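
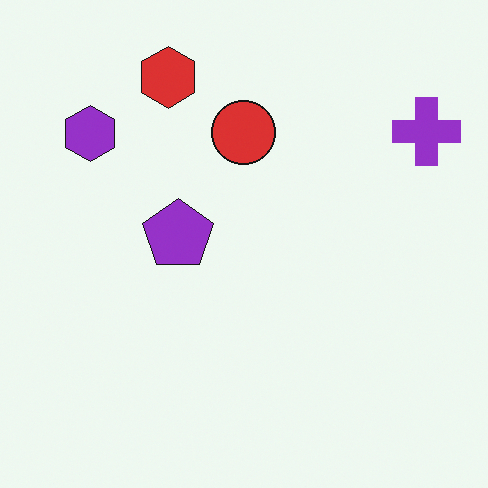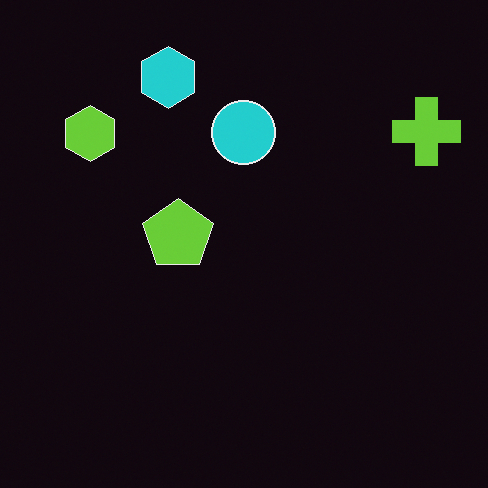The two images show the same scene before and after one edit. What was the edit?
The image was color-inverted (negative).

The light background has become dark and every shape's color is its complement — a photographic negative.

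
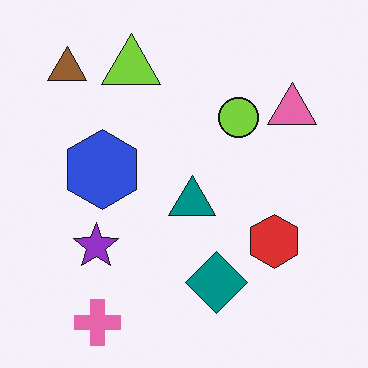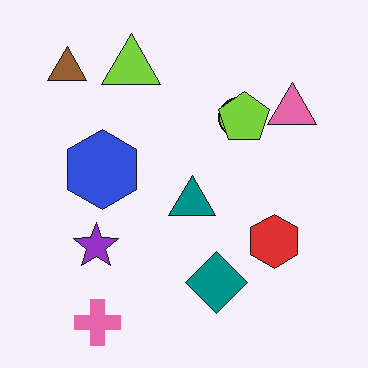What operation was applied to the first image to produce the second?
The image was overlaid with an additional lime pentagon.

A lime pentagon appears in the second image that is absent from the first.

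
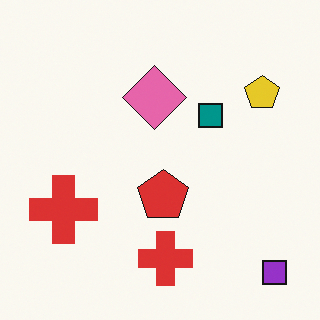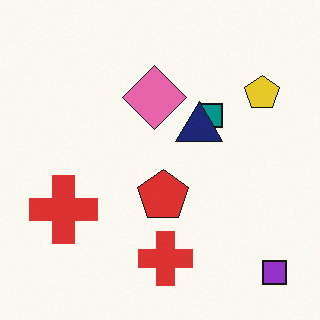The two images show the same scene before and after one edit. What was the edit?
Overlaid with an additional navy triangle.

A navy triangle appears in the second image that is absent from the first.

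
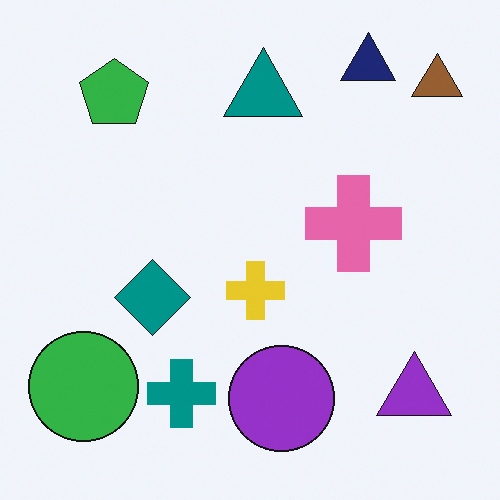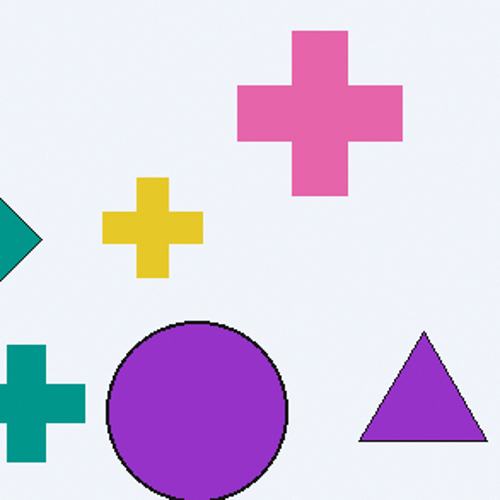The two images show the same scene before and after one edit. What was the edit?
Cropped to a noticeably smaller region and rescaled.

The visible shapes are larger and the field of view is narrower; shapes near the original edges may be partly or wholly outside the frame — a crop-and-rescale.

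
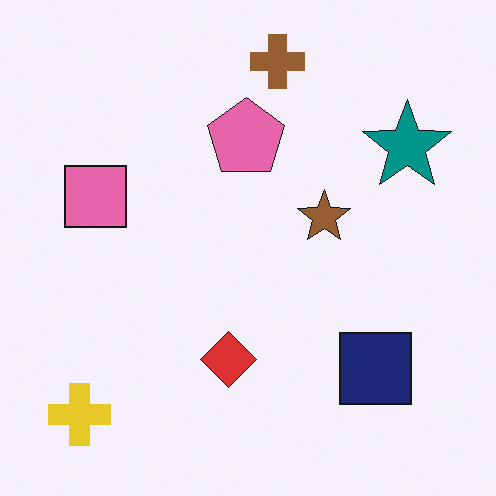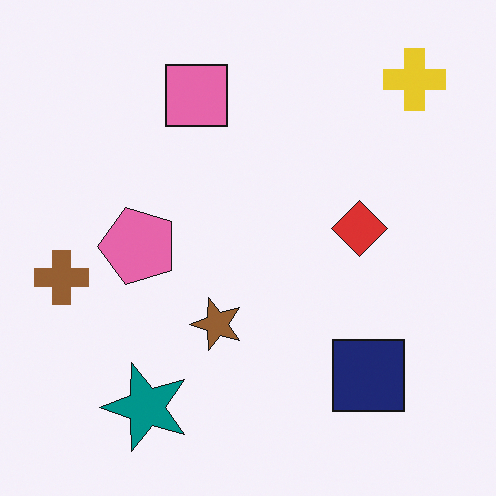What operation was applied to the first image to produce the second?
The image was transposed (reflected across the top-left ↔ bottom-right diagonal).

Shapes have swapped their row and column positions — what was in the top-right is now in the bottom-left — a diagonal reflection.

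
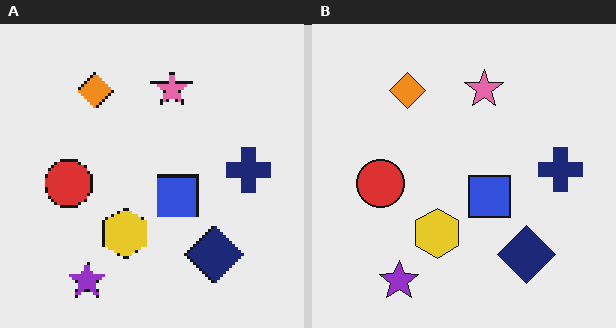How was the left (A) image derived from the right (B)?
It was mildly pixelated.

Shapes are reduced to large square blocks; fine edges and outlines are lost — a downscale-then-upscale (mosaic) effect.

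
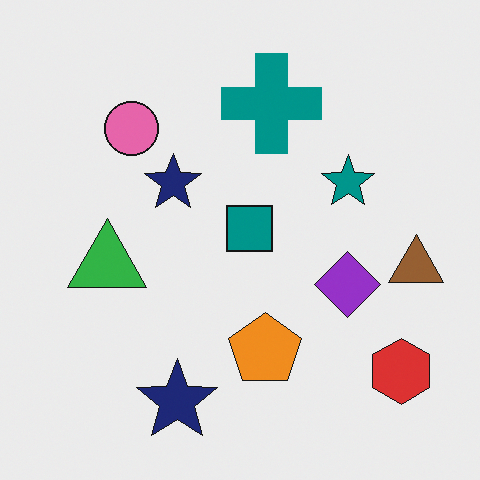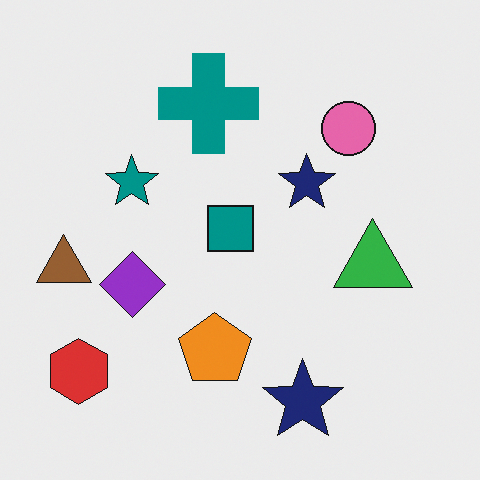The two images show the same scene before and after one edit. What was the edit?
The transformation is: flipped horizontally (left ↔ right).

The brown triangle is in the right of the first image and the left of the second — shapes on opposite sides of the vertical midline have swapped in a mirror flip.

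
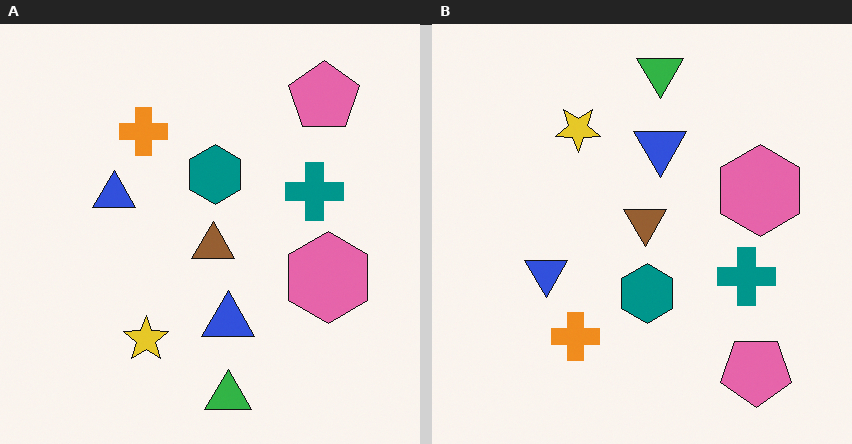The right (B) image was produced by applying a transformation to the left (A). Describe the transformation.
It was flipped vertically (top ↔ bottom).

The green triangle is in the bottom of the left (A) image and the top of the right (B) — shapes on opposite sides of the horizontal midline have swapped in a mirror flip.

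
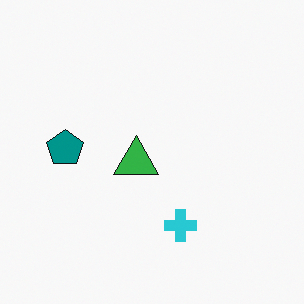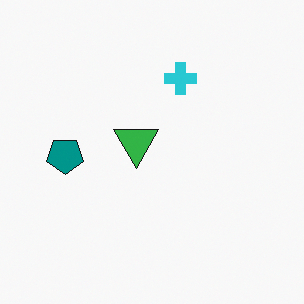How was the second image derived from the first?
This is the original image flipped vertically (top ↔ bottom).

The cyan cross is in the bottom of the first image and the top of the second — shapes on opposite sides of the horizontal midline have swapped in a mirror flip.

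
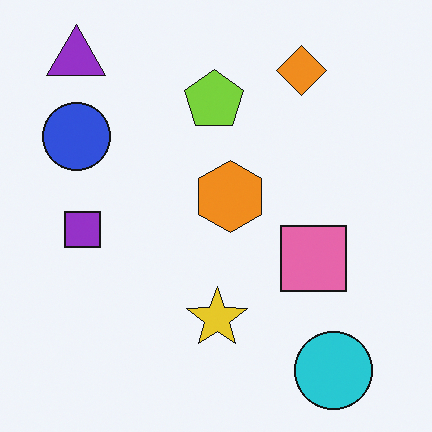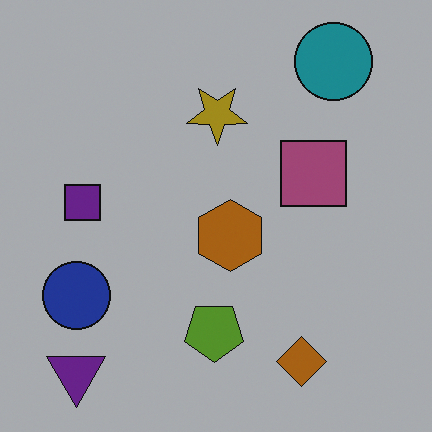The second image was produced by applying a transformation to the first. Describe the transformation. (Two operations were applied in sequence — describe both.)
Flipped vertically (top ↔ bottom), then noticeably darkened.

The purple triangle is in the top-left of the first image and the bottom-left of the second — shapes on opposite sides of the horizontal midline have swapped in a mirror flip. Every pixel — background and shapes alike — is uniformly darkened.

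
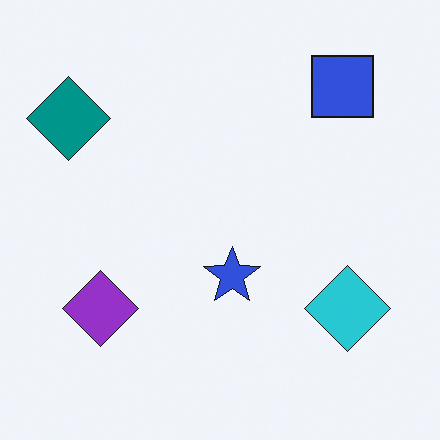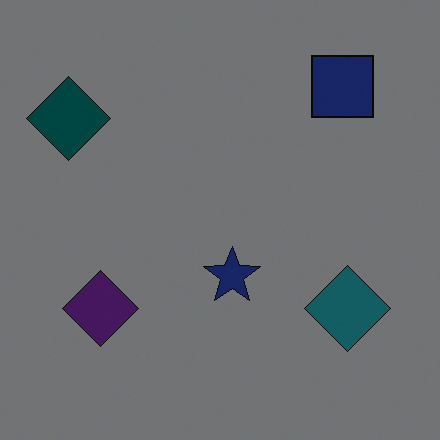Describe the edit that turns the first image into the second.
The image was substantially darkened.

Every pixel — background and shapes alike — is uniformly darkened.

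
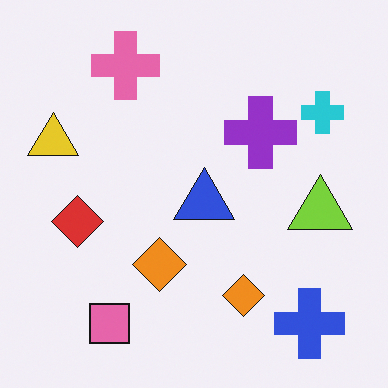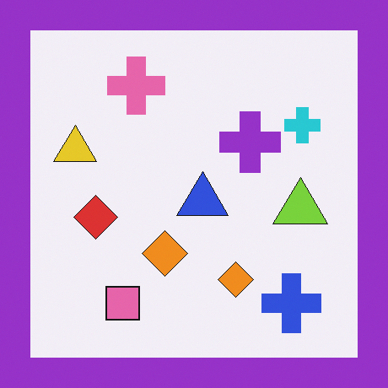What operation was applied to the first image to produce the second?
The second image is the first framed with a purple border.

A solid purple frame runs around the edge of the second image, with the content slightly shrunk inside it.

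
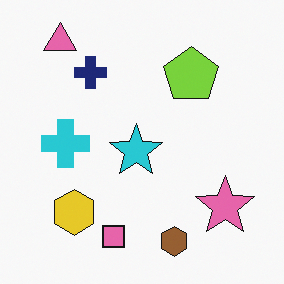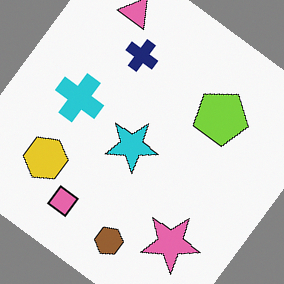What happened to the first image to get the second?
It was rotated clockwise by a large amount — several tens of degrees.

Every shape is tilted by the same angle and the image corners show triangular fill wedges — a whole-image rotation by a non-right angle.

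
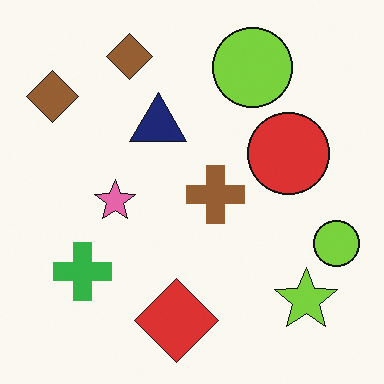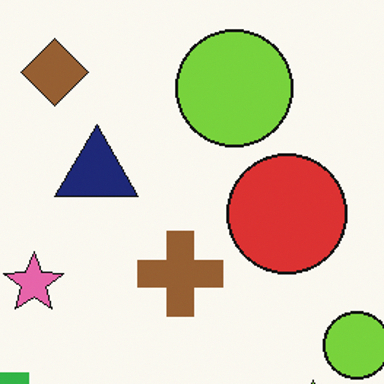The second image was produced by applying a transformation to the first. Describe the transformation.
The transformation is: cropped slightly and scaled back up.

The visible shapes are larger and the field of view is narrower; shapes near the original edges may be partly or wholly outside the frame — a crop-and-rescale.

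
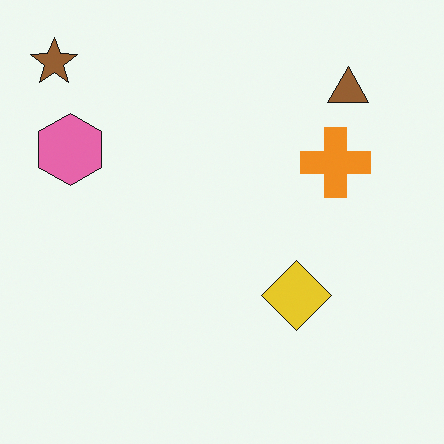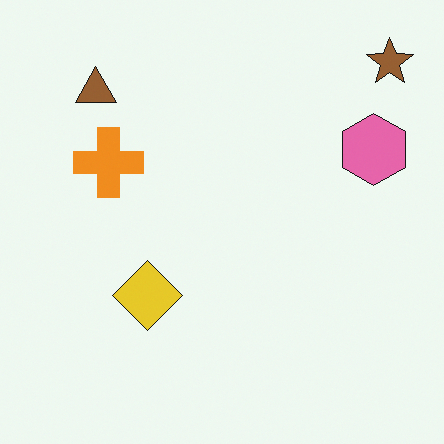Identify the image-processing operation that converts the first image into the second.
This is the original image flipped horizontally (left ↔ right).

The brown star is in the top-left of the first image and the top-right of the second — shapes on opposite sides of the vertical midline have swapped in a mirror flip.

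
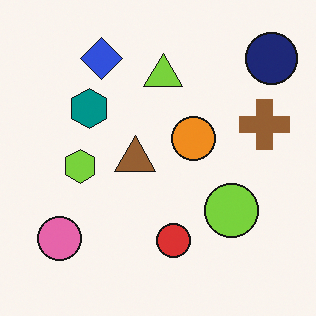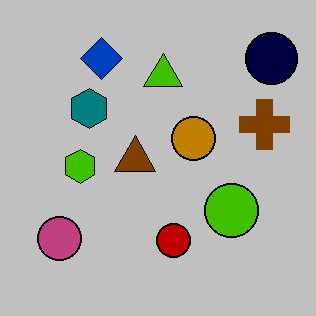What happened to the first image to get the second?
Aggressively posterized.

Each flat color has snapped to a coarser quantized level — most visibly, the near-white background has dropped to a flat grey.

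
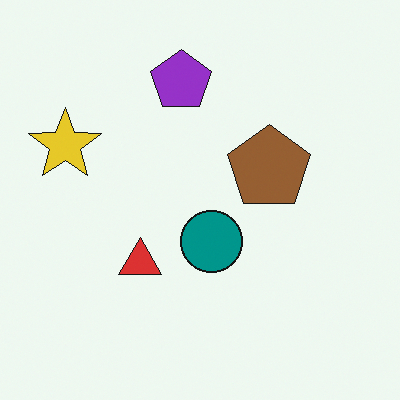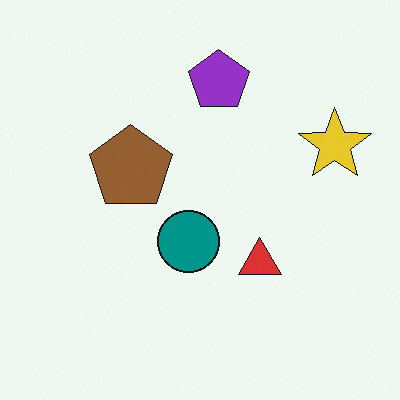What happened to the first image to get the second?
The transformation is: flipped horizontally (left ↔ right).

The yellow star is in the left of the first image and the right of the second — shapes on opposite sides of the vertical midline have swapped in a mirror flip.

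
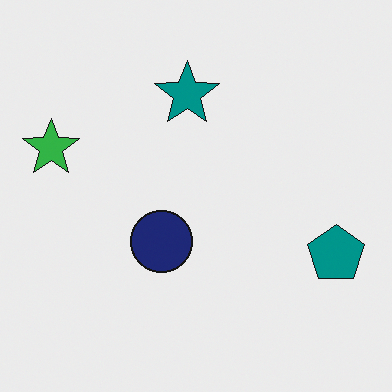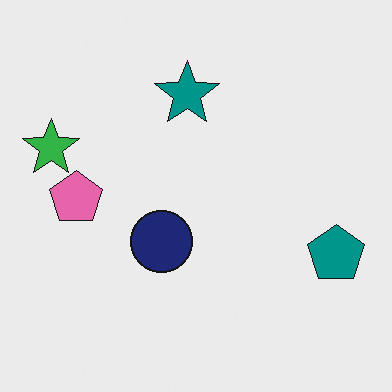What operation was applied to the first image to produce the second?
Overlaid with an additional pink pentagon.

A pink pentagon appears in the second image that is absent from the first.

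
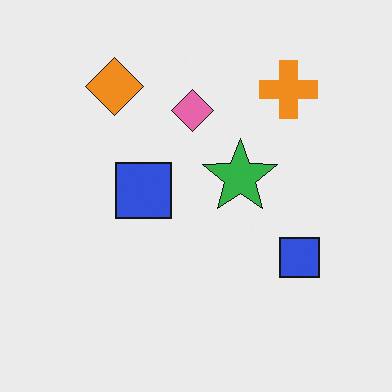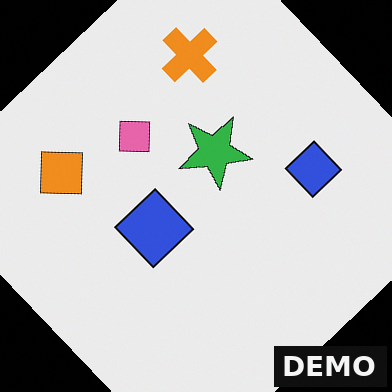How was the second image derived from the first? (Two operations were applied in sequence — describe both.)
The second image is the first rotated counter-clockwise by a large amount — several tens of degrees, then watermarked with the text "DEMO" in the lower-right corner.

Every shape is tilted by the same angle and the image corners show triangular fill wedges — a whole-image rotation by a non-right angle. A dark label reading "DEMO" appears in the lower-right corner.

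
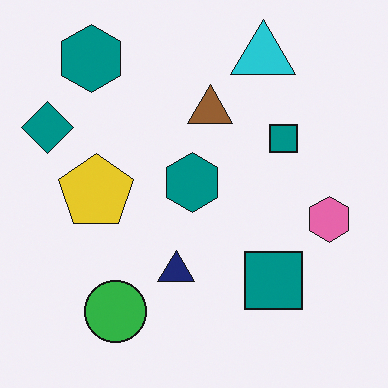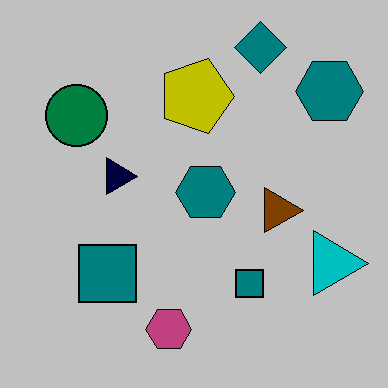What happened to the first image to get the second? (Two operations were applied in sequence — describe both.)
This is the original image heavily posterized to just a handful of flat colors, then rotated 90° clockwise.

Each flat color has snapped to a coarser quantized level — most visibly, the near-white background has dropped to a flat grey. The teal diamond sits in the top-left of the first image and the top-right of the second — consistent with a whole-image 90° clockwise rotation.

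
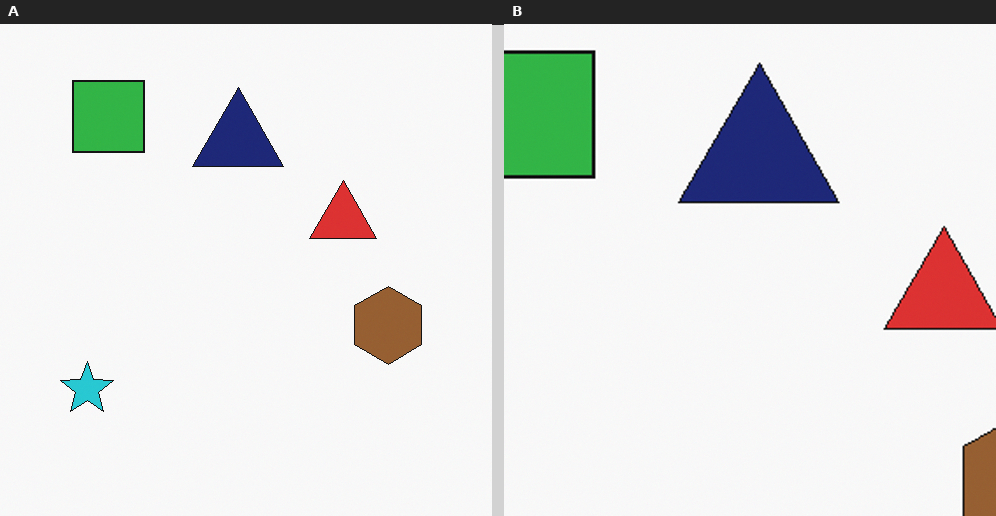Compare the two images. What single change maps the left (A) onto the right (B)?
The image was cropped to a noticeably smaller region and rescaled.

The visible shapes are larger and the field of view is narrower; shapes near the original edges may be partly or wholly outside the frame — a crop-and-rescale.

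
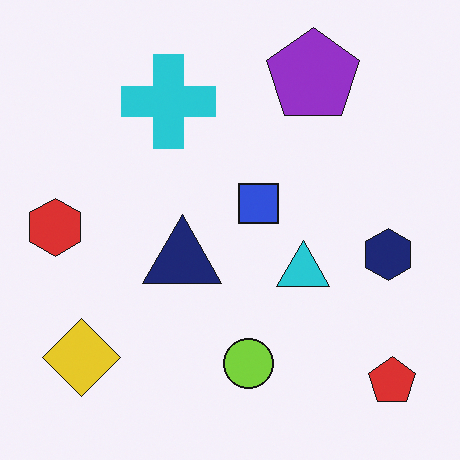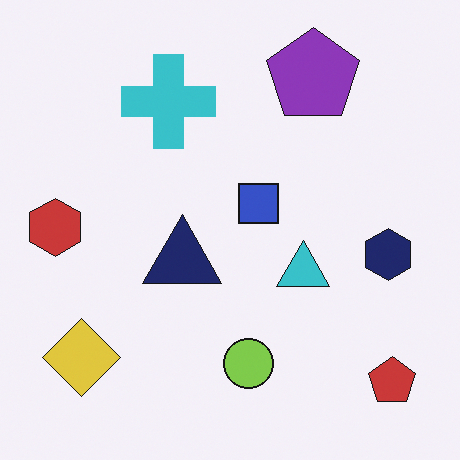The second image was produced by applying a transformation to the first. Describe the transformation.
The image was slightly desaturated.

All colors are more muted and greyish — a global saturation change.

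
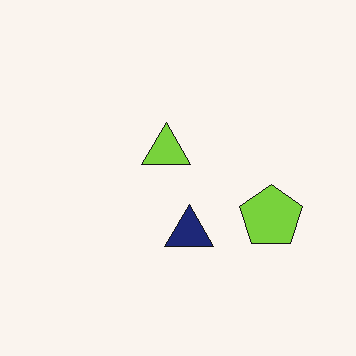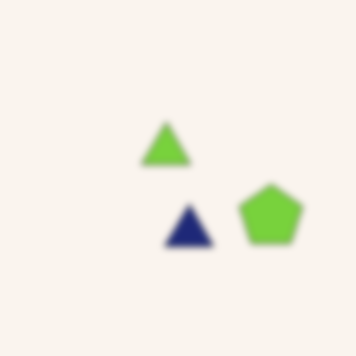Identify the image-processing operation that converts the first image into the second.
The transformation is: noticeably gaussian-blurred.

Shape edges and outlines are uniformly softened across the whole image.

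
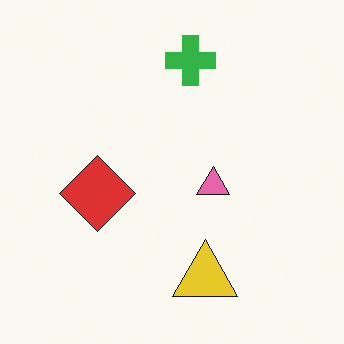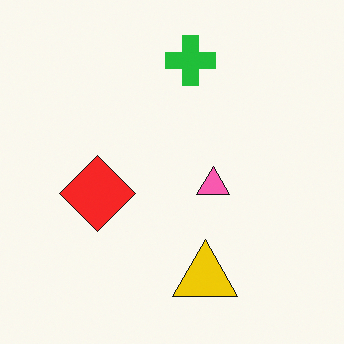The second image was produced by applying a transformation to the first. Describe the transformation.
The transformation is: slightly oversaturated.

All colors are more vivid — a global saturation change.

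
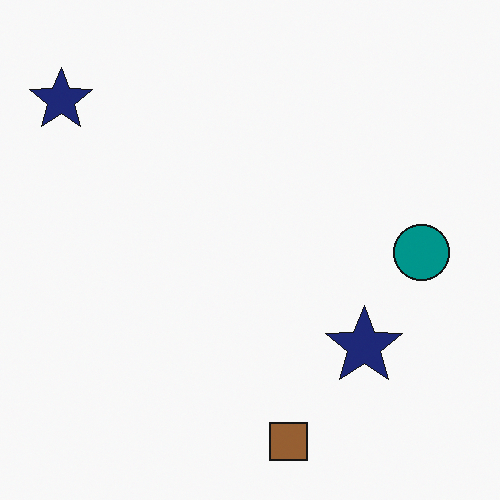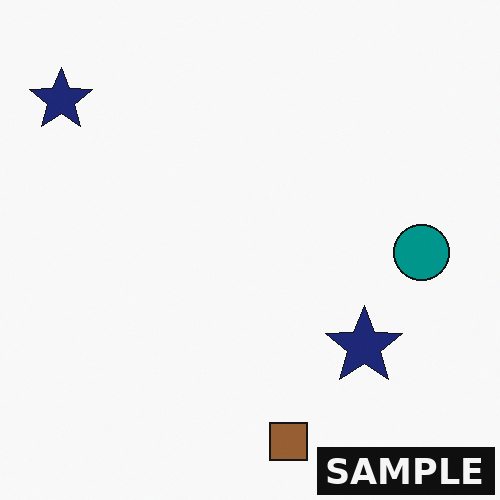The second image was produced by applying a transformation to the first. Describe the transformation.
The image was watermarked with the text "SAMPLE" in the lower-right corner.

A dark label reading "SAMPLE" appears in the lower-right corner.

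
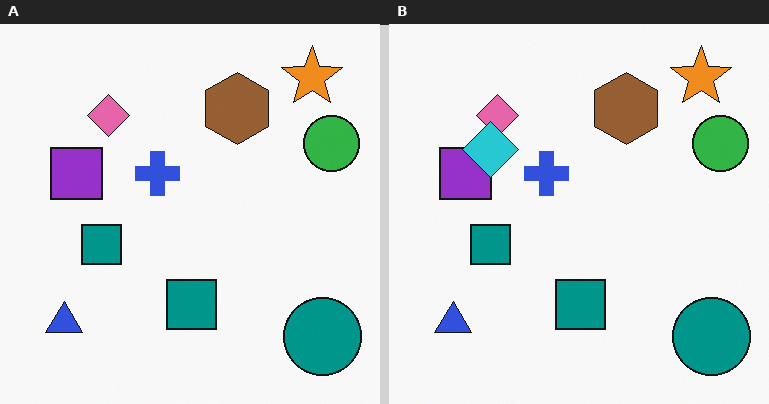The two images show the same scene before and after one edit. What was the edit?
Overlaid with an additional cyan diamond.

A cyan diamond appears in the right (B) image that is absent from the left (A).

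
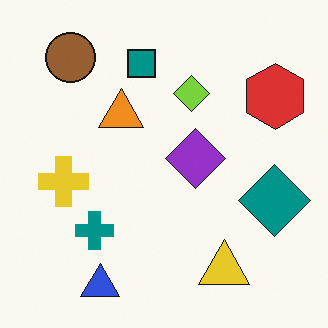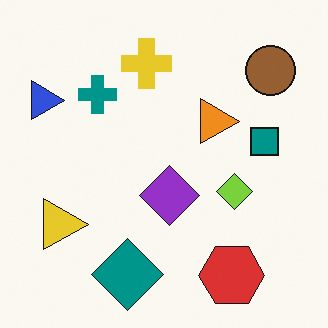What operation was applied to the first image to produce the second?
The second image is the first rotated 90° clockwise.

The brown circle sits in the top-left of the first image and the top-right of the second — consistent with a whole-image 90° clockwise rotation.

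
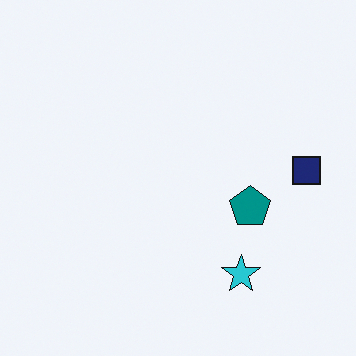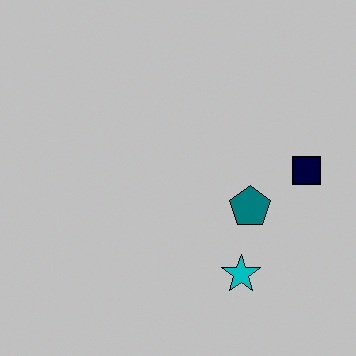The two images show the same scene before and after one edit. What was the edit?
The image was aggressively posterized.

Each flat color has snapped to a coarser quantized level — most visibly, the near-white background has dropped to a flat grey.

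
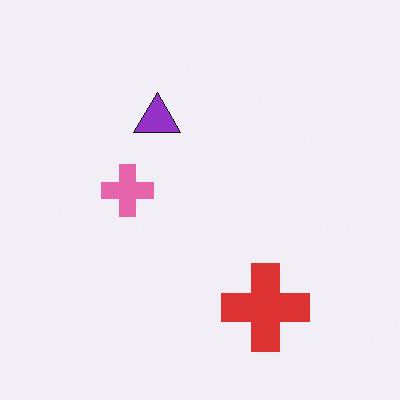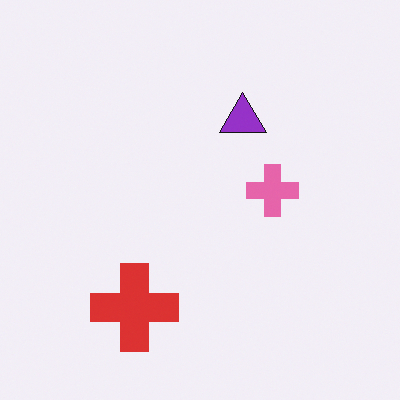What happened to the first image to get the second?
Flipped horizontally (left ↔ right).

The pink cross is in the left of the first image and the right of the second — shapes on opposite sides of the vertical midline have swapped in a mirror flip.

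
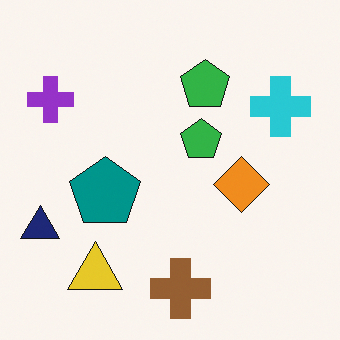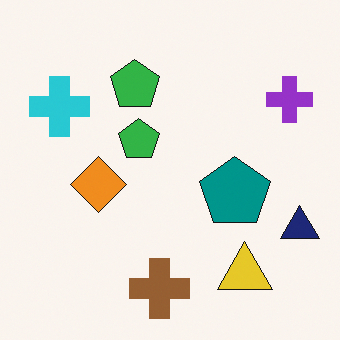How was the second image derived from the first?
Flipped horizontally (left ↔ right).

The navy triangle is in the bottom-left of the first image and the bottom-right of the second — shapes on opposite sides of the vertical midline have swapped in a mirror flip.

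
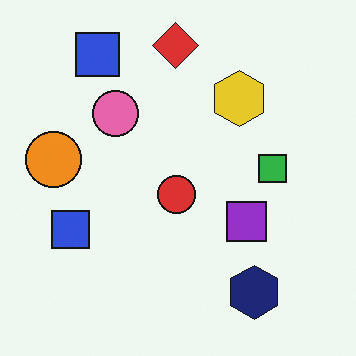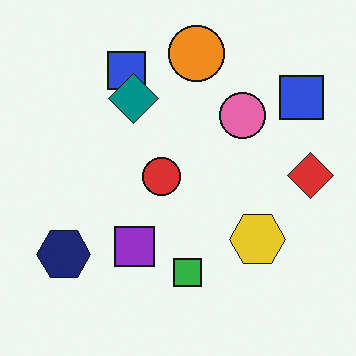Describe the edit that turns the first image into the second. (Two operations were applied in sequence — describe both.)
This is the original image rotated 90° clockwise, then overlaid with an additional teal diamond.

The navy hexagon sits in the bottom-right of the first image and the bottom-left of the second — consistent with a whole-image 90° clockwise rotation. A teal diamond appears in the second image that is absent from the first.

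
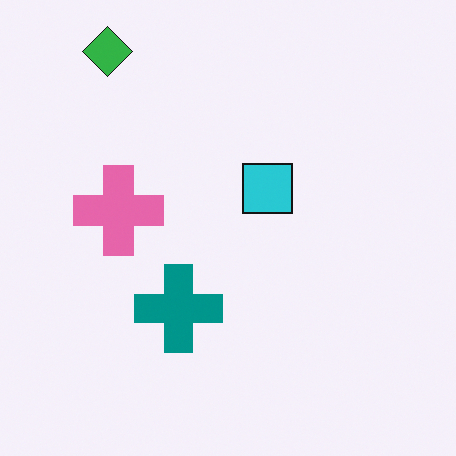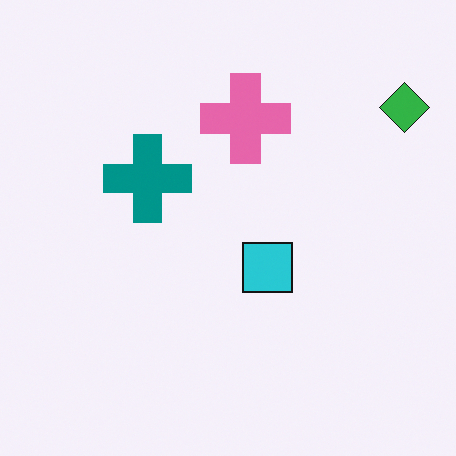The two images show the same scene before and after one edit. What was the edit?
The image was rotated 90° clockwise.

The green diamond sits in the top-left of the first image and the top-right of the second — consistent with a whole-image 90° clockwise rotation.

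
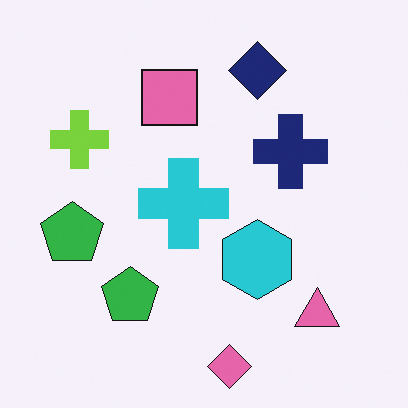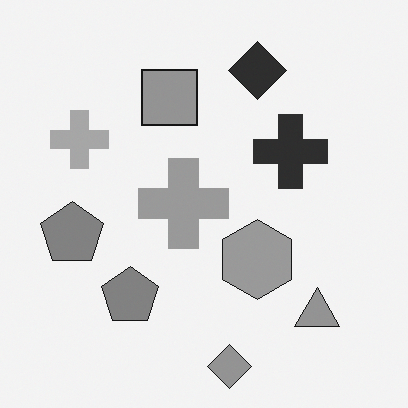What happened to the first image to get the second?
Converted to grayscale.

All color is removed — every shape is now a shade of grey.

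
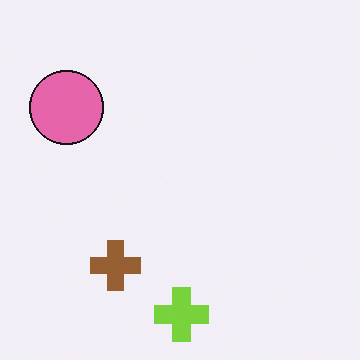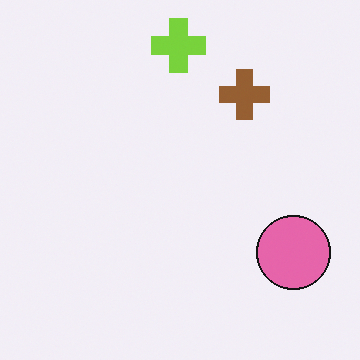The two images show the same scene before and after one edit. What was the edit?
The second image is the first rotated 180°.

The pink circle sits in the top-left of the first image and the bottom-right of the second — consistent with a whole-image 180° rotation.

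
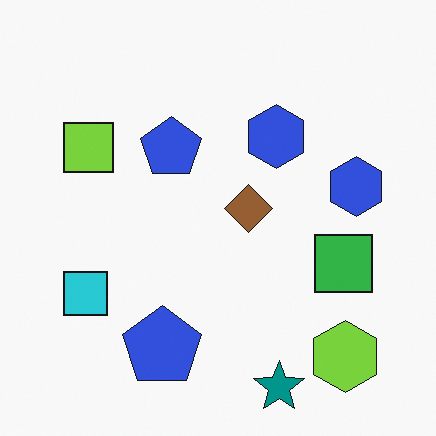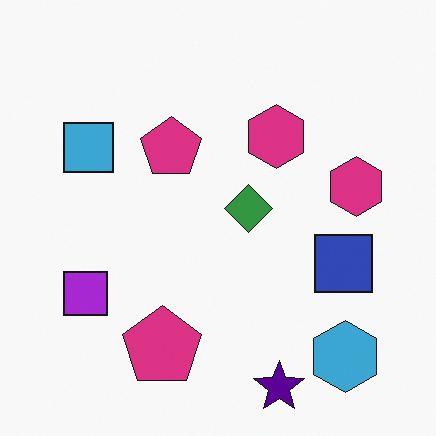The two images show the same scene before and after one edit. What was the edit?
This is the original image hue-shifted through roughly a third of the color wheel.

Every shape's color has rotated by the same amount around the hue wheel — a uniform hue shift.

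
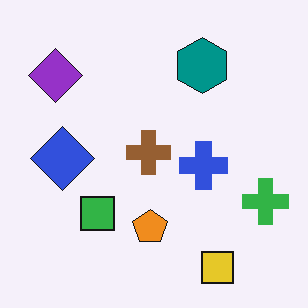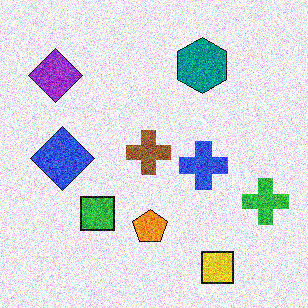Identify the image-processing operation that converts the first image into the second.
The second image is the first degraded with a thick layer of grain.

Random speckle covers the whole image, including the flat background.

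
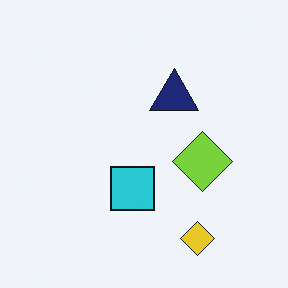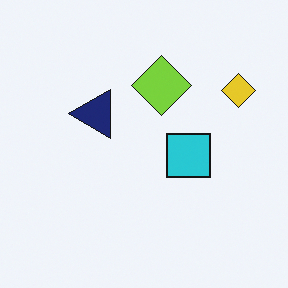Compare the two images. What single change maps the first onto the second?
The transformation is: rotated 90° counter-clockwise.

The yellow diamond sits in the bottom-right of the first image and the top-right of the second — consistent with a whole-image 90° counter-clockwise rotation.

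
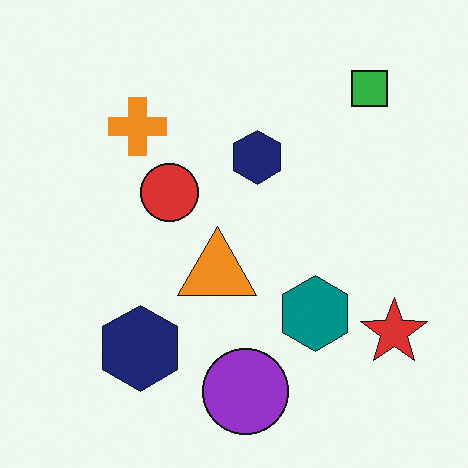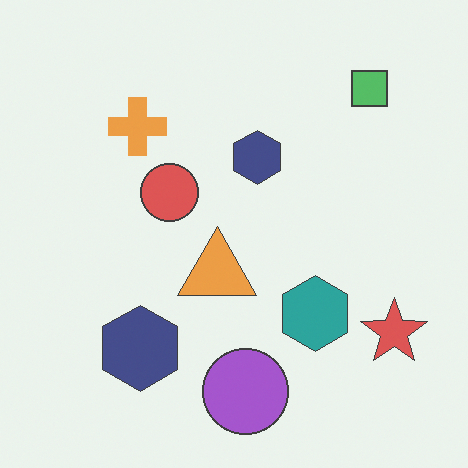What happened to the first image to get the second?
This is the original image given slightly reduced contrast.

Tones are pushed toward mid-grey across the whole image — a global contrast change.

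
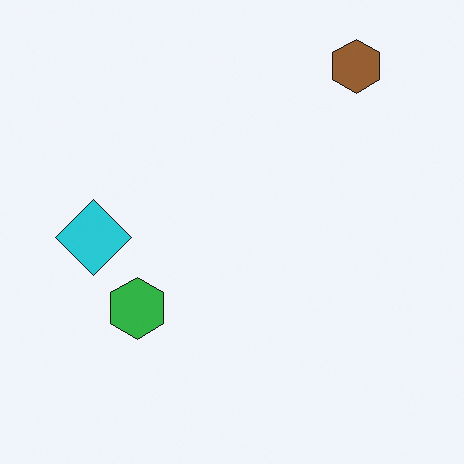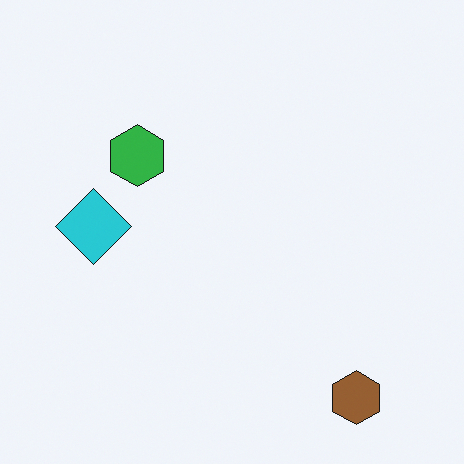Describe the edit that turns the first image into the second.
This is the original image flipped vertically (top ↔ bottom).

The brown hexagon is in the top-right of the first image and the bottom-right of the second — shapes on opposite sides of the horizontal midline have swapped in a mirror flip.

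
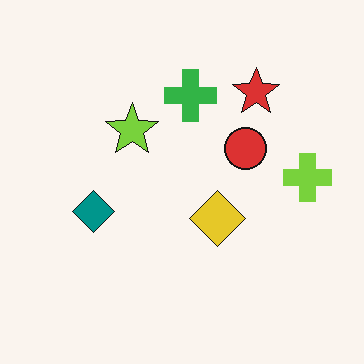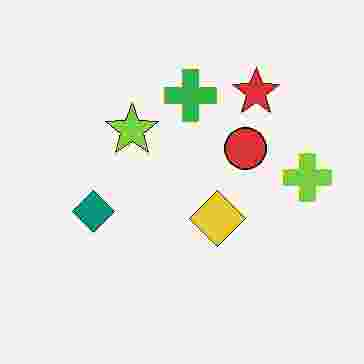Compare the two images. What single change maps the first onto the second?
It was heavily JPEG-compressed with obvious blocking artifacts.

Blocky 8×8 compression artifacts appear around shape edges and the flat background shows ringing — characteristic JPEG degradation.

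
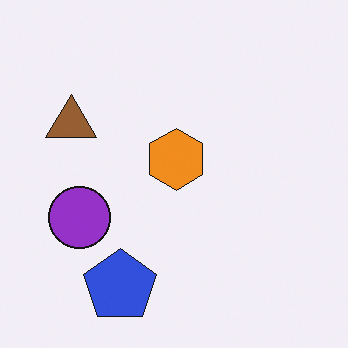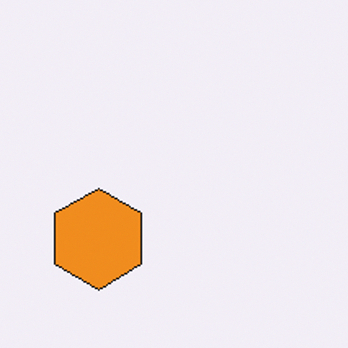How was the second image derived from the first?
This is the original image cropped to a noticeably smaller region and rescaled.

The visible shapes are larger and the field of view is narrower; shapes near the original edges may be partly or wholly outside the frame — a crop-and-rescale.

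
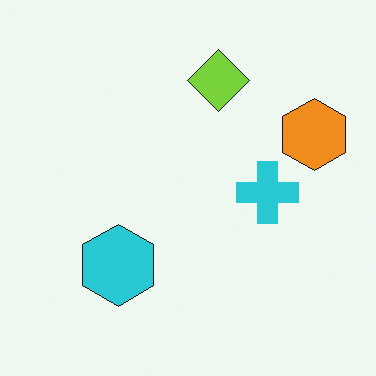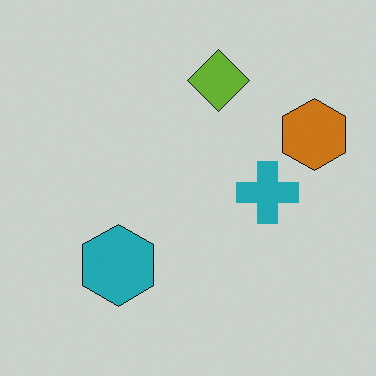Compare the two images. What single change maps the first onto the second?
The transformation is: slightly darkened.

Every pixel — background and shapes alike — is uniformly darkened.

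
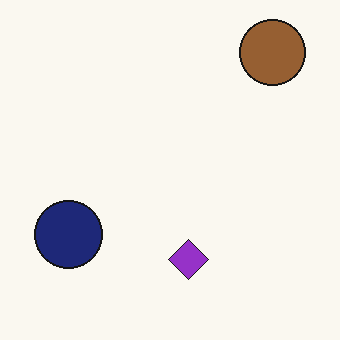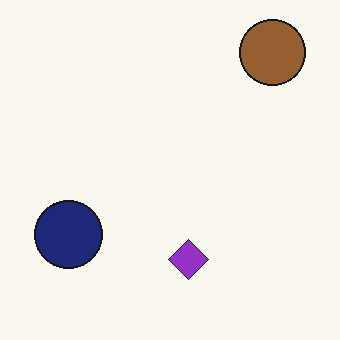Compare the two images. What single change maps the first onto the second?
The second image is the first JPEG-compressed with visible artifacts.

Blocky 8×8 compression artifacts appear around shape edges and the flat background shows ringing — characteristic JPEG degradation.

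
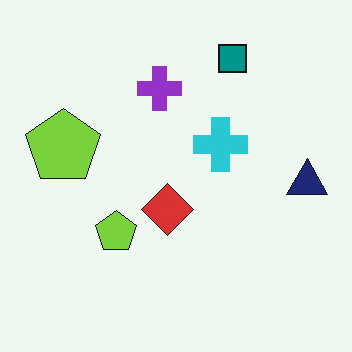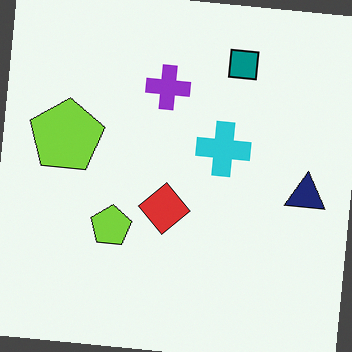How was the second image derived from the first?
This is the original image rotated clockwise by a slight angle.

Every shape is tilted by the same angle and the image corners show triangular fill wedges — a whole-image rotation by a non-right angle.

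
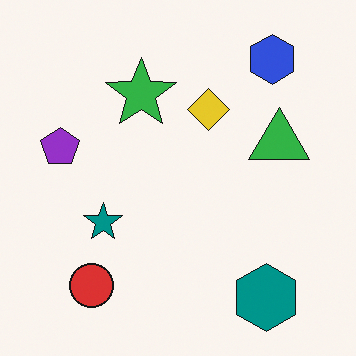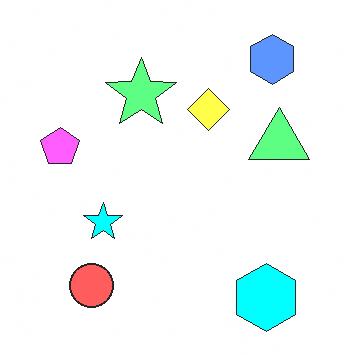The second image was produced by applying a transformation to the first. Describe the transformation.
It was substantially brightened.

Every pixel — background and shapes alike — is uniformly brightened.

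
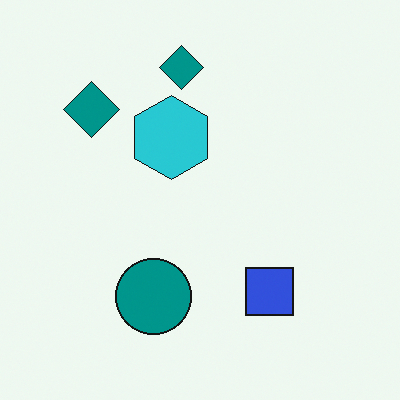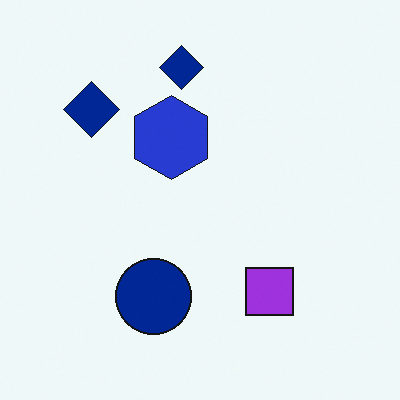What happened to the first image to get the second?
The transformation is: hue-shifted by a small amount.

Every shape's color has rotated by the same amount around the hue wheel — a uniform hue shift.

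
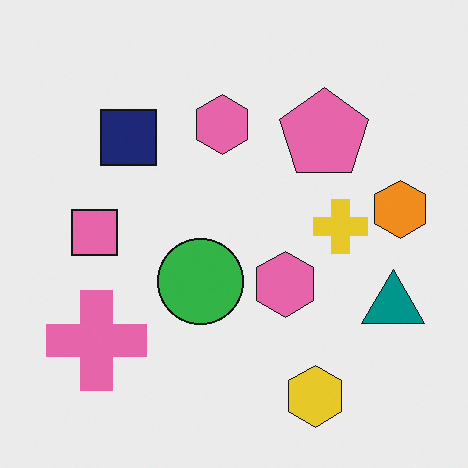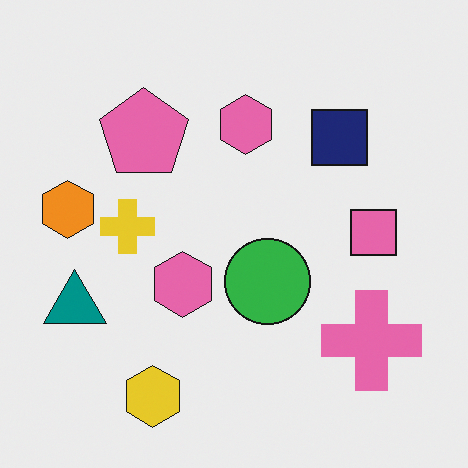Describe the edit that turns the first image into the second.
It was flipped horizontally (left ↔ right).

The orange hexagon is in the right of the first image and the left of the second — shapes on opposite sides of the vertical midline have swapped in a mirror flip.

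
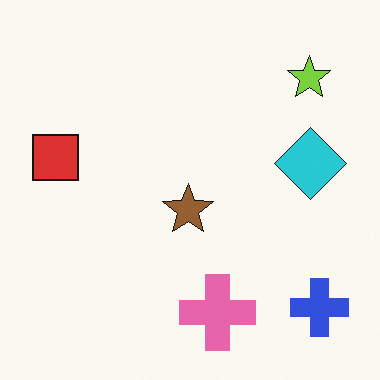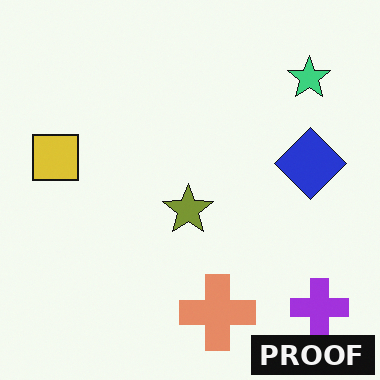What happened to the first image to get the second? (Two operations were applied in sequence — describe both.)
The image was hue-shifted slightly, then watermarked with the text "PROOF" in the lower-right corner.

Every shape's color has rotated by the same amount around the hue wheel — a uniform hue shift. A dark label reading "PROOF" appears in the lower-right corner.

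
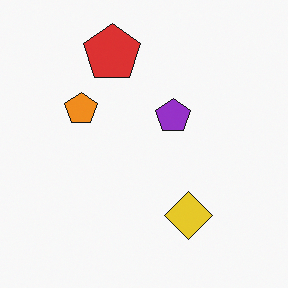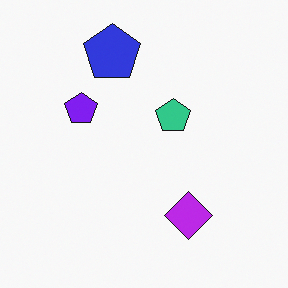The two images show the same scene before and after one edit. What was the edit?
It was hue-shifted by a large amount.

Every shape's color has rotated by the same amount around the hue wheel — a uniform hue shift.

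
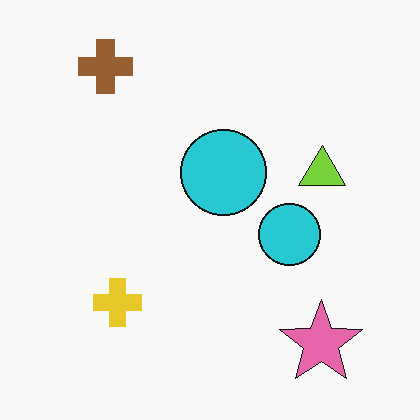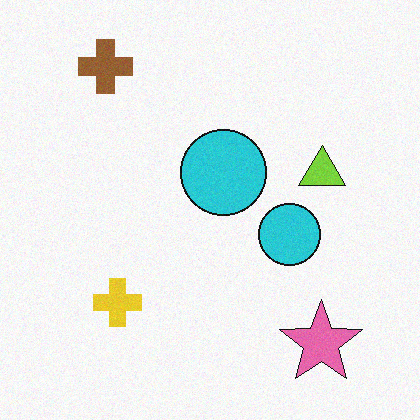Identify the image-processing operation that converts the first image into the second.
The transformation is: degraded with light additive noise.

Random speckle covers the whole image, including the flat background.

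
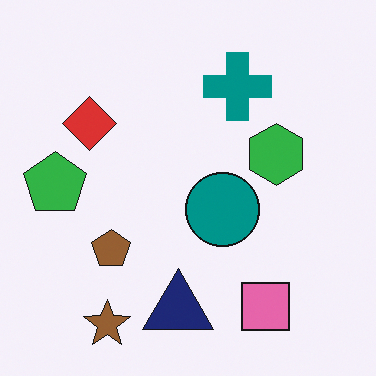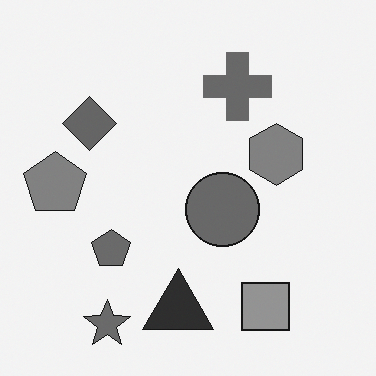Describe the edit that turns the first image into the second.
The transformation is: converted to grayscale.

All color is removed — every shape is now a shade of grey.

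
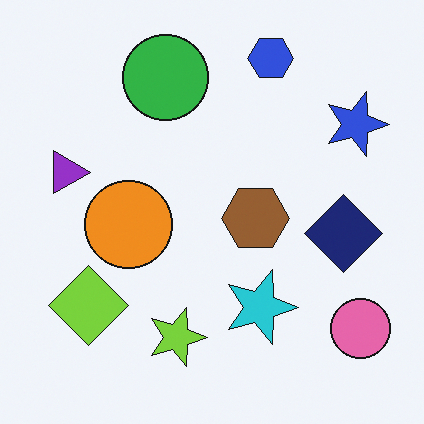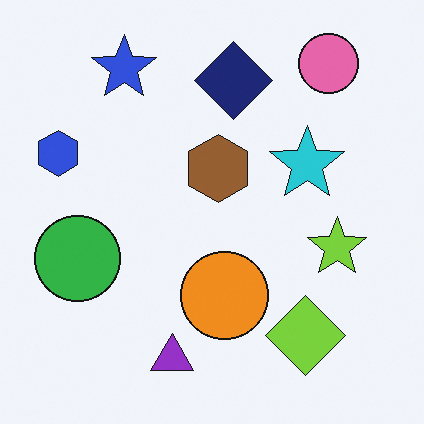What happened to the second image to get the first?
Rotated 90° clockwise.

The pink circle sits in the top-right of the second image and the bottom-right of the first — consistent with a whole-image 90° clockwise rotation.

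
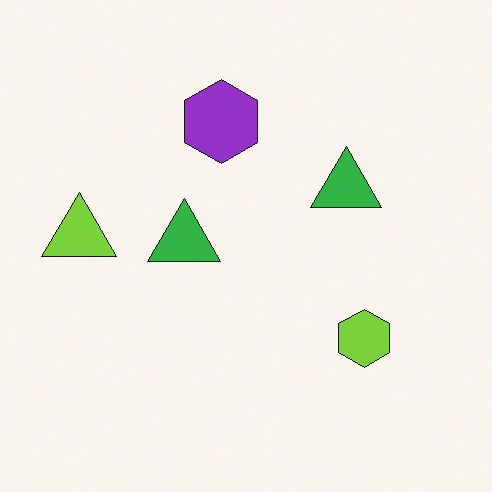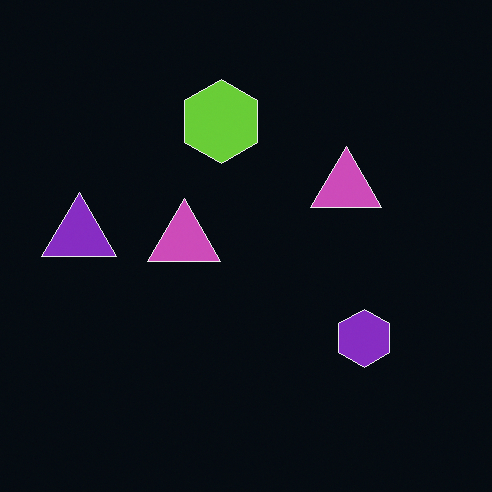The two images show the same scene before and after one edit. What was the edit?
The second image is the first color-inverted (negative).

The light background has become dark and every shape's color is its complement — a photographic negative.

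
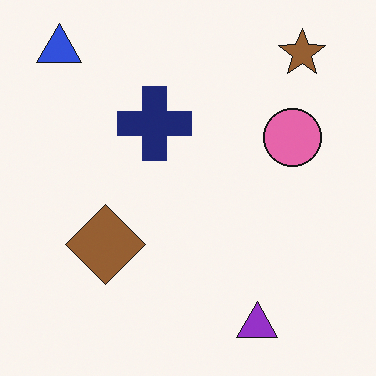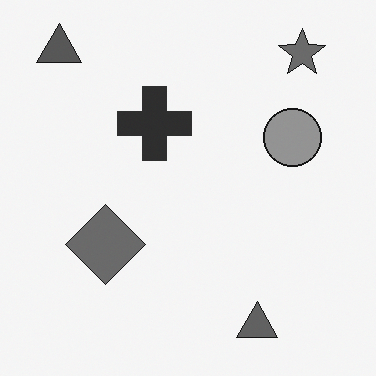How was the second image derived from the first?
This is the original image converted to grayscale.

All color is removed — every shape is now a shade of grey.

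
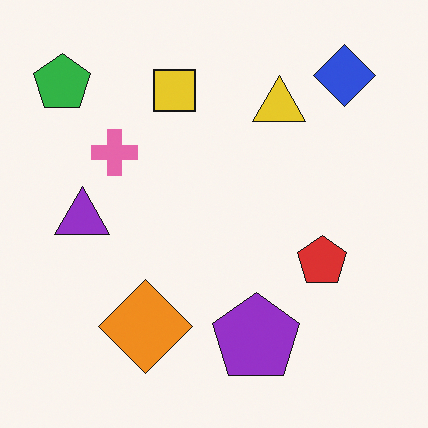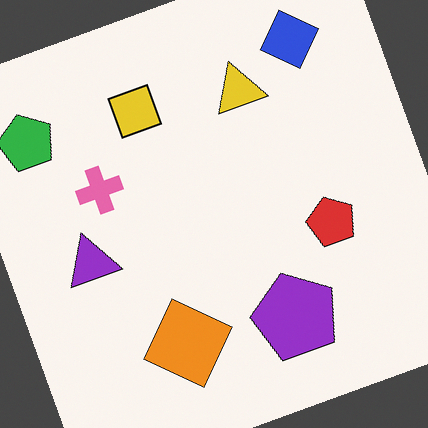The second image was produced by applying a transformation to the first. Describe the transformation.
The transformation is: rotated counter-clockwise by a clearly visible amount.

Every shape is tilted by the same angle and the image corners show triangular fill wedges — a whole-image rotation by a non-right angle.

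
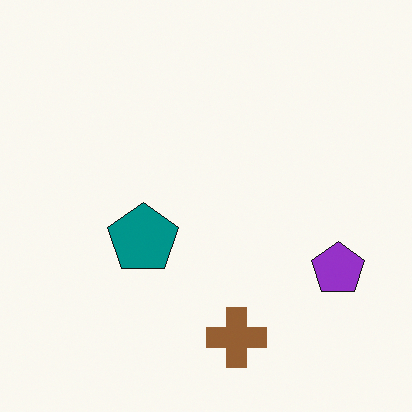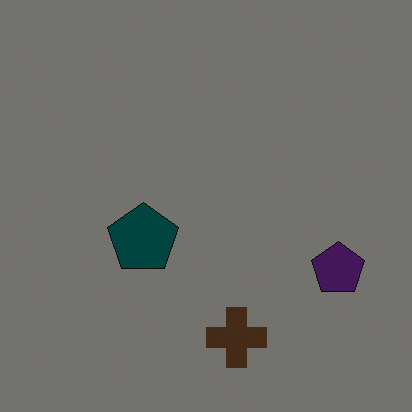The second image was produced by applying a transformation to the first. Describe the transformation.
The second image is the first substantially darkened.

Every pixel — background and shapes alike — is uniformly darkened.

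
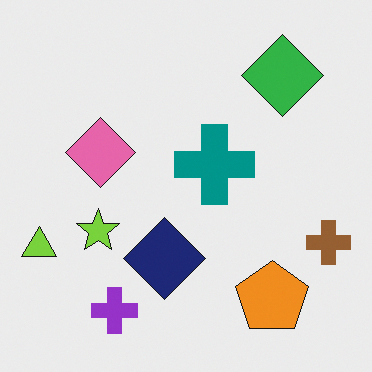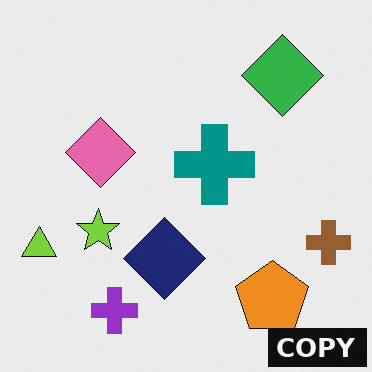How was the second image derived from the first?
The second image is the first watermarked with the text "COPY" in the lower-right corner.

A dark label reading "COPY" appears in the lower-right corner.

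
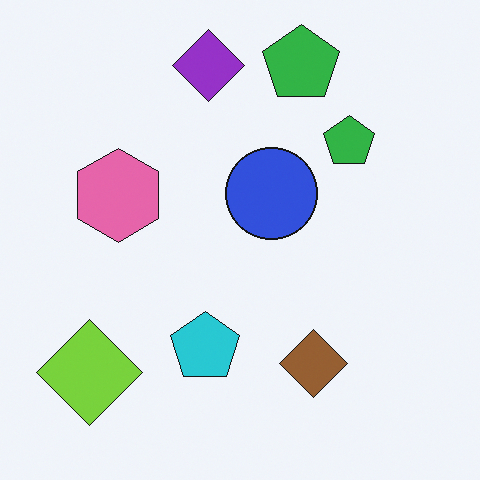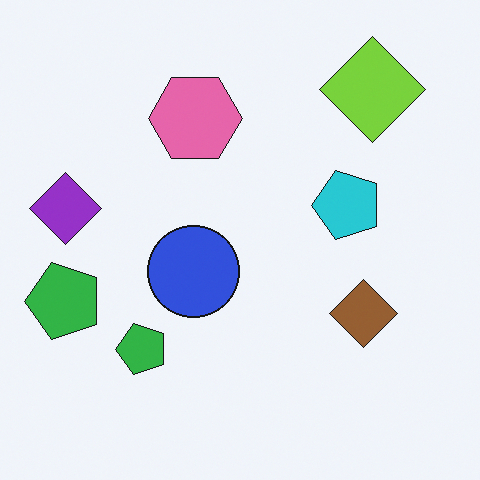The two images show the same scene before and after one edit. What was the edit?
The second image is the first transposed (reflected across the top-left ↔ bottom-right diagonal).

Shapes have swapped their row and column positions — what was in the top-right is now in the bottom-left — a diagonal reflection.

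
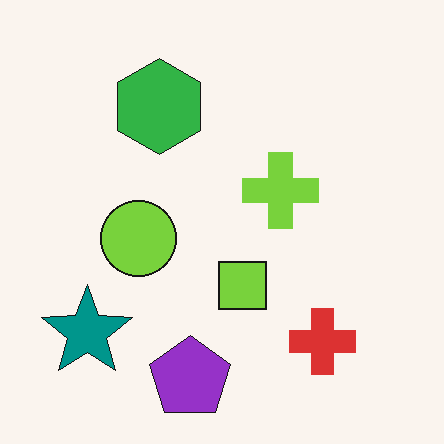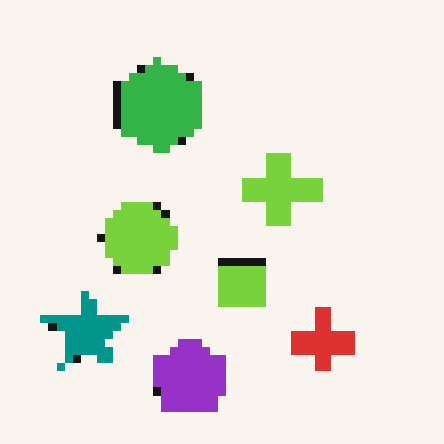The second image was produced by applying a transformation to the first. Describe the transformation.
The second image is the first pixelated into visible square blocks.

Shapes are reduced to large square blocks; fine edges and outlines are lost — a downscale-then-upscale (mosaic) effect.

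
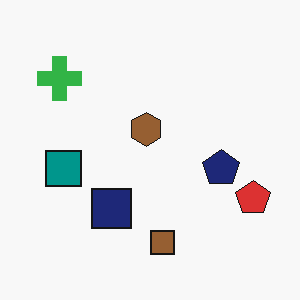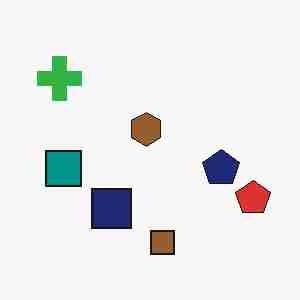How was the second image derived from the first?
The transformation is: heavily JPEG-compressed with obvious blocking artifacts.

Blocky 8×8 compression artifacts appear around shape edges and the flat background shows ringing — characteristic JPEG degradation.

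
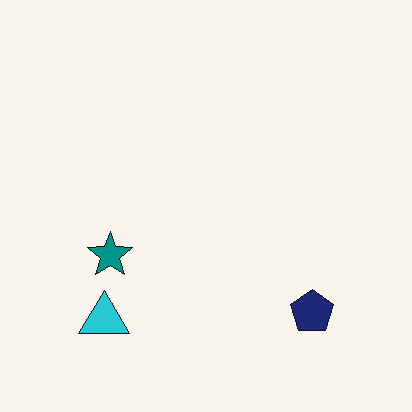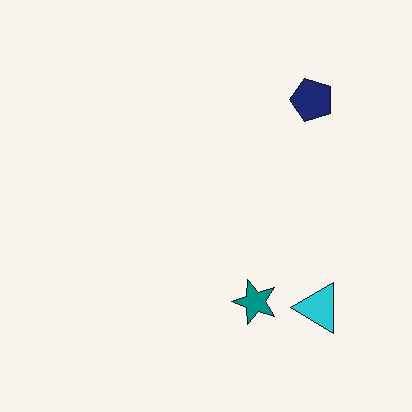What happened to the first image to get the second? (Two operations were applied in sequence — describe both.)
The transformation is: rotated 90° counter-clockwise, then JPEG-compressed with visible artifacts.

The cyan triangle sits in the bottom-left of the first image and the bottom-right of the second — consistent with a whole-image 90° counter-clockwise rotation. Blocky 8×8 compression artifacts appear around shape edges and the flat background shows ringing — characteristic JPEG degradation.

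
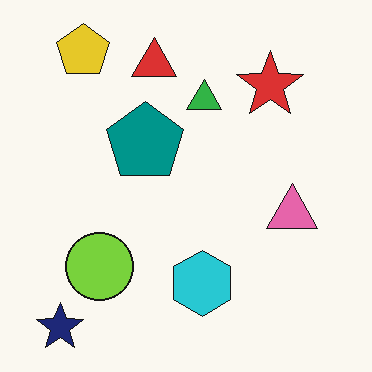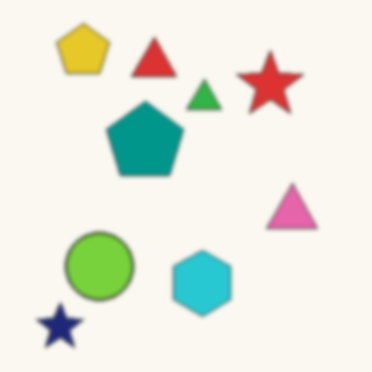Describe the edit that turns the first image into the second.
The image was slightly softened.

Shape edges and outlines are uniformly softened across the whole image.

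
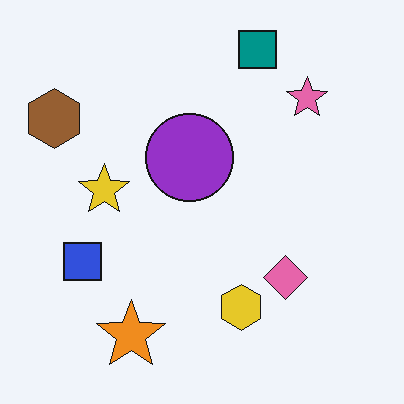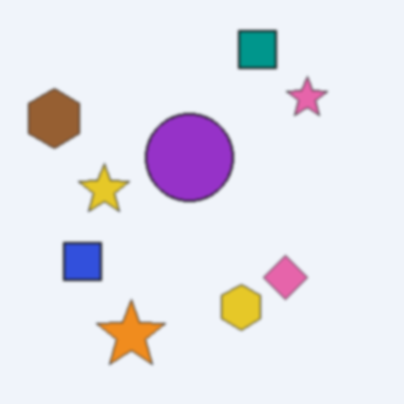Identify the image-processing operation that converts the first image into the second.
This is the original image slightly softened.

Shape edges and outlines are uniformly softened across the whole image.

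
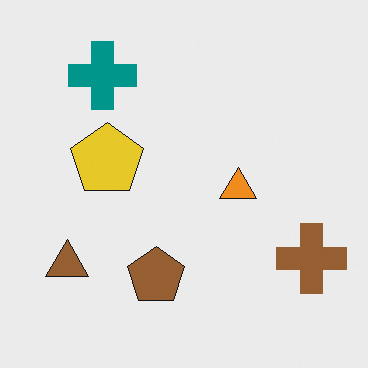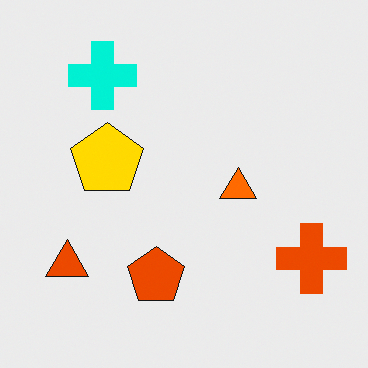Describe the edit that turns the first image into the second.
Heavily oversaturated.

All colors are more vivid — a global saturation change.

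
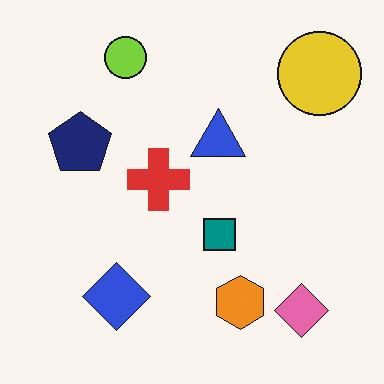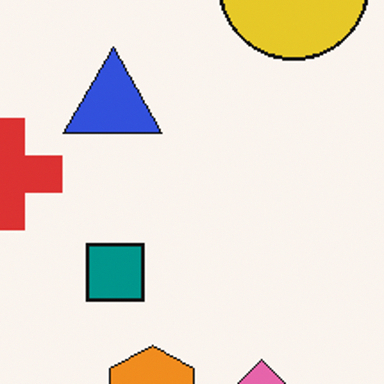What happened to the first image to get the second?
It was cropped tightly and scaled back up.

The visible shapes are larger and the field of view is narrower; shapes near the original edges may be partly or wholly outside the frame — a crop-and-rescale.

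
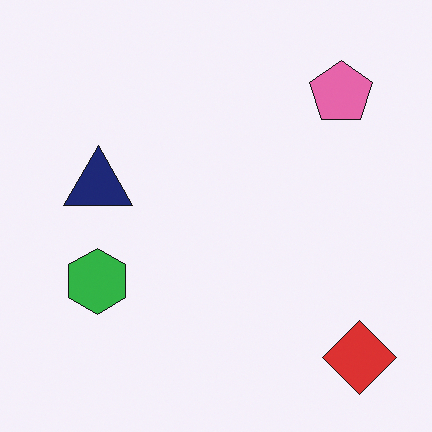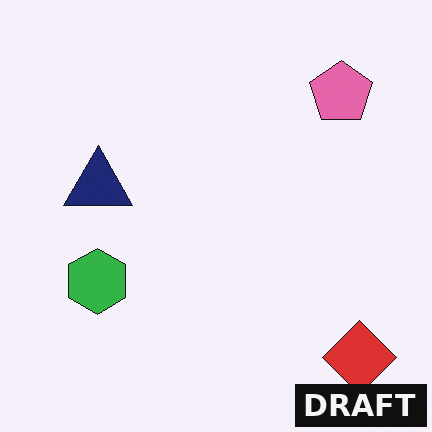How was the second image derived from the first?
The transformation is: watermarked with the text "DRAFT" in the lower-right corner.

A dark label reading "DRAFT" appears in the lower-right corner.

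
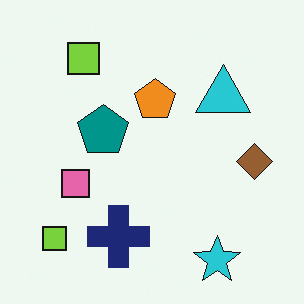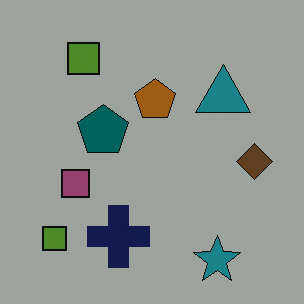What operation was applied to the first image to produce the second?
The transformation is: noticeably darkened.

Every pixel — background and shapes alike — is uniformly darkened.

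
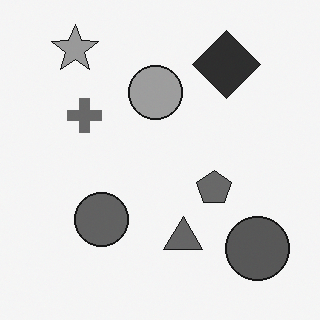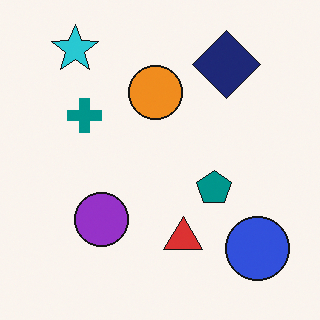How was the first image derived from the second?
This is the original image converted to grayscale.

All color is removed — every shape is now a shade of grey.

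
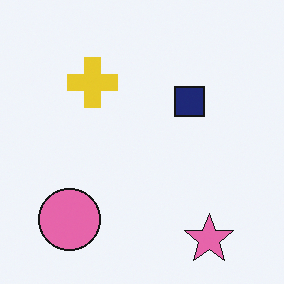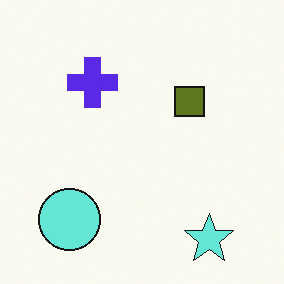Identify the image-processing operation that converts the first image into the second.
This is the original image hue-shifted by a large amount.

Every shape's color has rotated by the same amount around the hue wheel — a uniform hue shift.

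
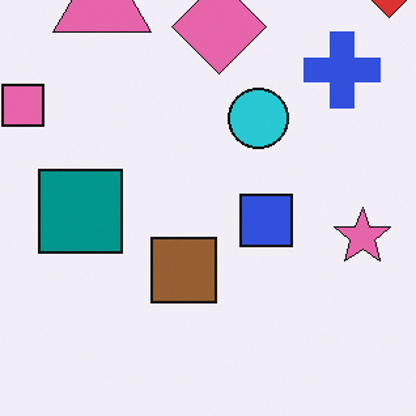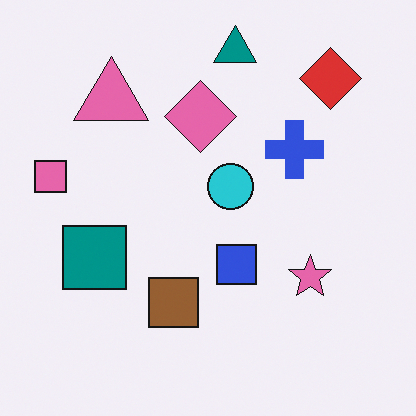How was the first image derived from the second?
The image was cropped slightly and scaled back up.

The visible shapes are larger and the field of view is narrower; shapes near the original edges may be partly or wholly outside the frame — a crop-and-rescale.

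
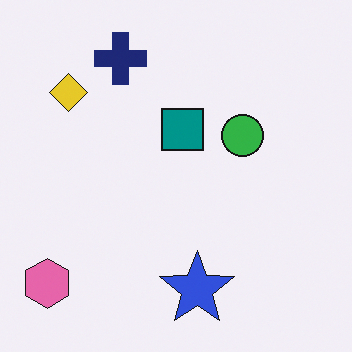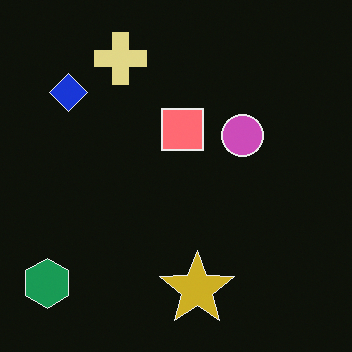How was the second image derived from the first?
This is the original image color-inverted (negative).

The light background has become dark and every shape's color is its complement — a photographic negative.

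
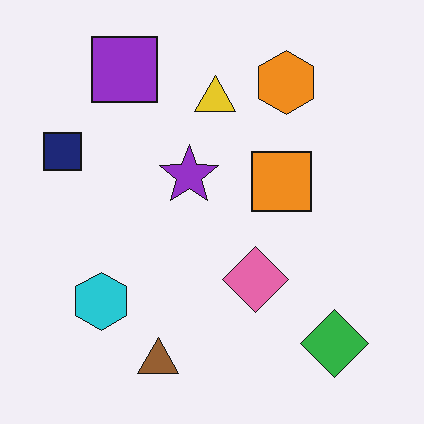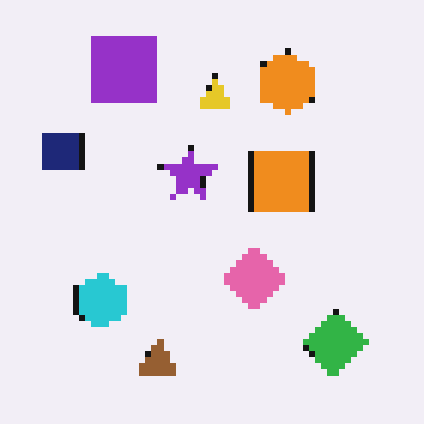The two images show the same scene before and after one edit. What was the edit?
Moderately pixelated.

Shapes are reduced to large square blocks; fine edges and outlines are lost — a downscale-then-upscale (mosaic) effect.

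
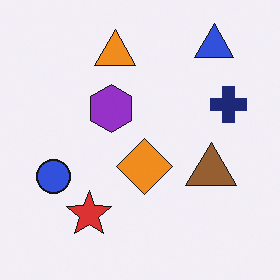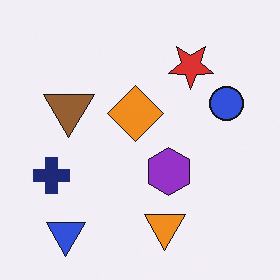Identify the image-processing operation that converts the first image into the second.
Rotated 180°.

The blue triangle sits in the top-right of the first image and the bottom-left of the second — consistent with a whole-image 180° rotation.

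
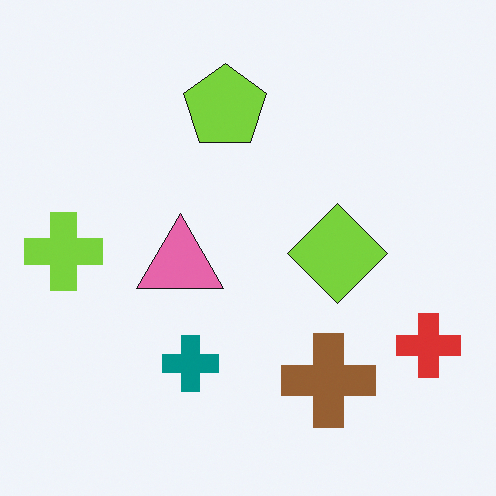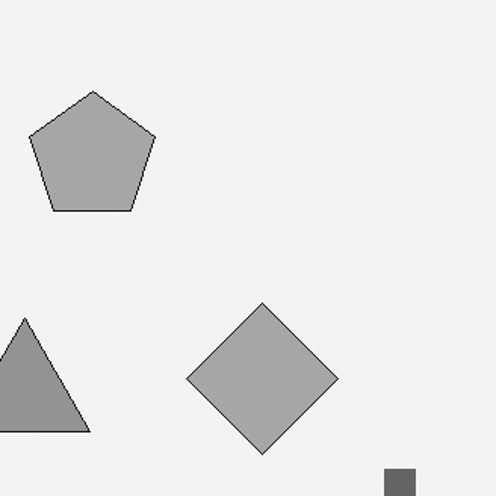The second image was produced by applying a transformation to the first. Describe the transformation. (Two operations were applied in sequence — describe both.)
The second image is the first converted to grayscale, then cropped slightly and scaled back up.

All color is removed — every shape is now a shade of grey. The visible shapes are larger and the field of view is narrower; shapes near the original edges may be partly or wholly outside the frame — a crop-and-rescale.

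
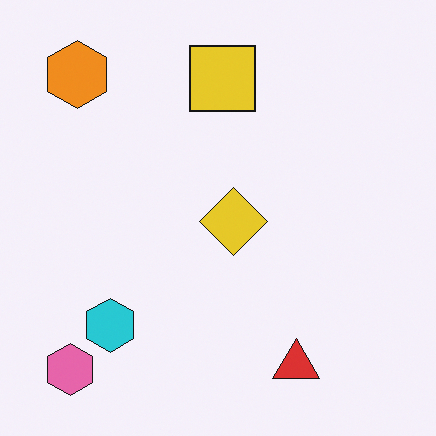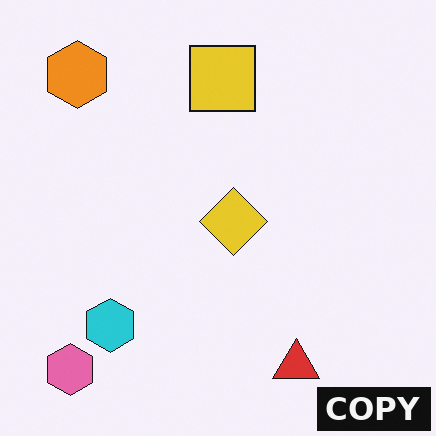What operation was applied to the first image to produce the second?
The transformation is: watermarked with the text "COPY" in the lower-right corner.

A dark label reading "COPY" appears in the lower-right corner.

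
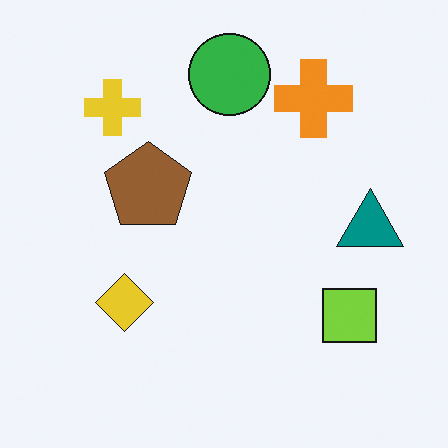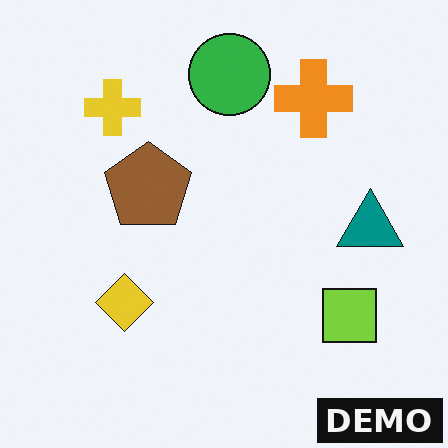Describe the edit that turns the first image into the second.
The second image is the first watermarked with the text "DEMO" in the lower-right corner.

A dark label reading "DEMO" appears in the lower-right corner.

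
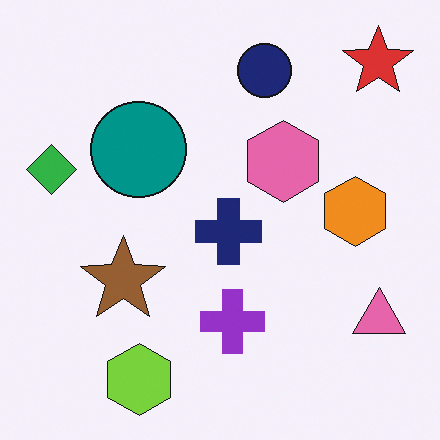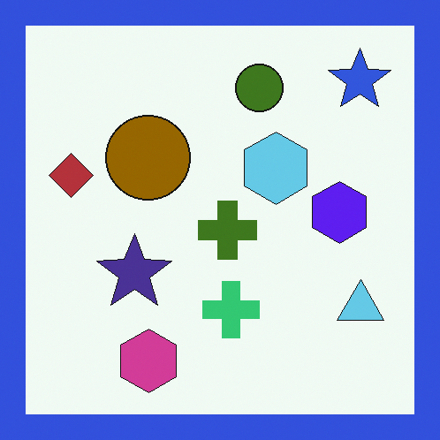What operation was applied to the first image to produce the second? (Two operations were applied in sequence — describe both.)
The second image is the first hue-shifted through roughly half the color wheel, then framed with a blue border.

Every shape's color has rotated by the same amount around the hue wheel — a uniform hue shift. A solid blue frame runs around the edge of the second image, with the content slightly shrunk inside it.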